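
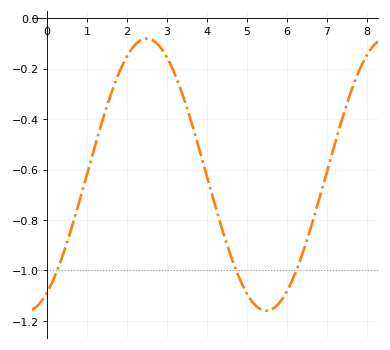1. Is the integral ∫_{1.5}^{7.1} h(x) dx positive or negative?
negative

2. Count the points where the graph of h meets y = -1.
3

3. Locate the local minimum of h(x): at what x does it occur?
5.4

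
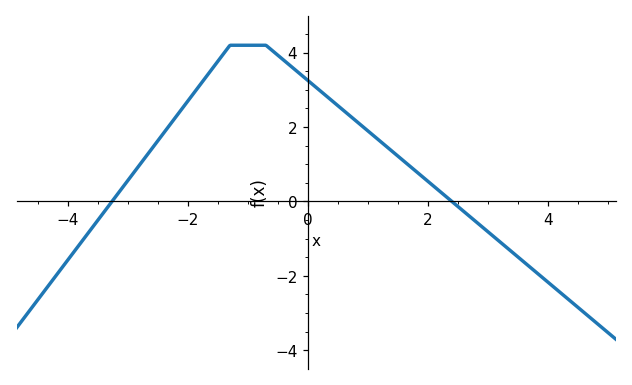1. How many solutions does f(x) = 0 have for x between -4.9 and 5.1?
2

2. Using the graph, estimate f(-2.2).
2.28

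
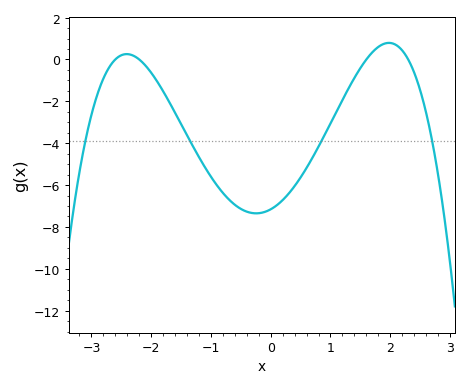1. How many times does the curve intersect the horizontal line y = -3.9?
4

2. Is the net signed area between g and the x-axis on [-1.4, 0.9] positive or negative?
negative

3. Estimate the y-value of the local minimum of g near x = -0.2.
-7.35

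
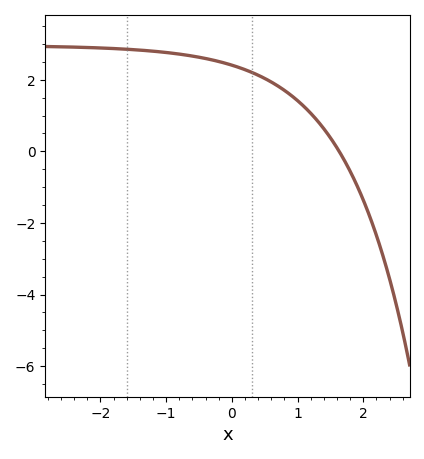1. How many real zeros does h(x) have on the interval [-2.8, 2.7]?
1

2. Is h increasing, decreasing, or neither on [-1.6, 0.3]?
decreasing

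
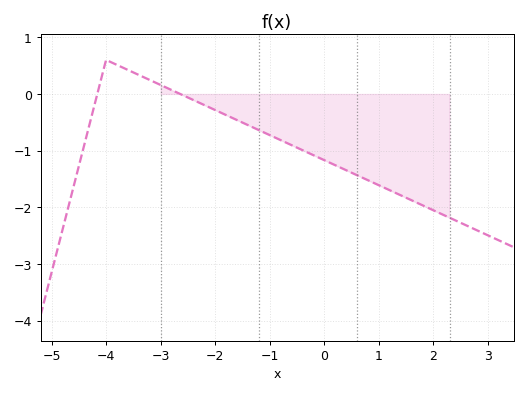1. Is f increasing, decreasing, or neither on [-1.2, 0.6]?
decreasing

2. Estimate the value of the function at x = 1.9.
-2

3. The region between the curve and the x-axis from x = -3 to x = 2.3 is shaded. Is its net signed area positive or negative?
negative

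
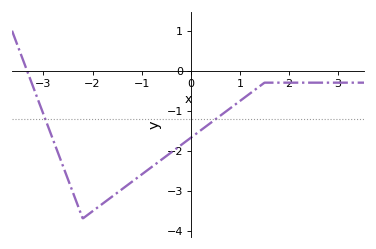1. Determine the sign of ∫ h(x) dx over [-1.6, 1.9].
negative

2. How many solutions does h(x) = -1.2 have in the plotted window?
2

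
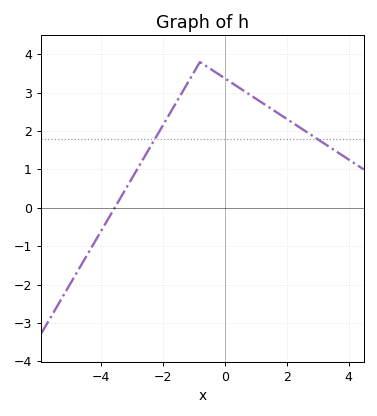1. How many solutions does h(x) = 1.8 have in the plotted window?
2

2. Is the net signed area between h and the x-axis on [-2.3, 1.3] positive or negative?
positive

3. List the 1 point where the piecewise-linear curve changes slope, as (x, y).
(-0.8, 3.8)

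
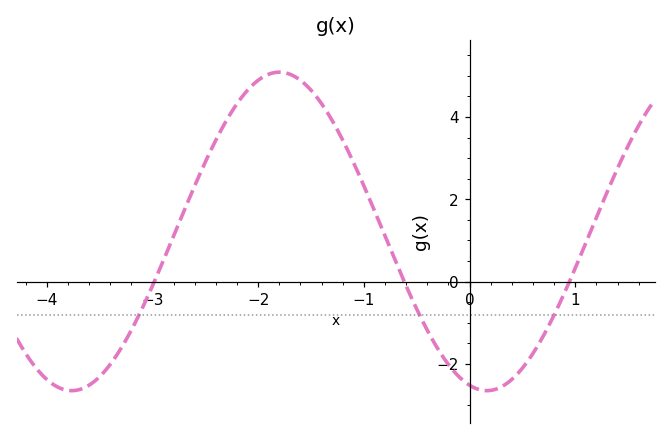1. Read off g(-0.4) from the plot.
-1.18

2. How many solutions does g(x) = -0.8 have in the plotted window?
3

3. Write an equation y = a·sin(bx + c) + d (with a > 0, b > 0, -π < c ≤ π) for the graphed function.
y = 3.87sin(1.6x - 1.83) + 1.22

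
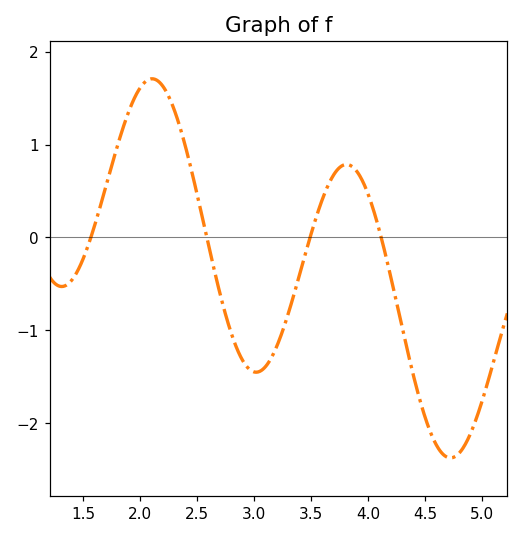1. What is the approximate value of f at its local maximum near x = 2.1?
1.7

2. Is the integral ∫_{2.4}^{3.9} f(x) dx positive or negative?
negative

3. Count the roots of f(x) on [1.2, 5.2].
4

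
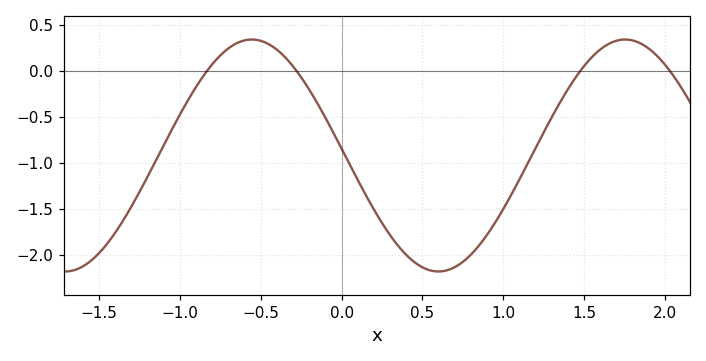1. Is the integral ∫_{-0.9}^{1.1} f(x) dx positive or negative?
negative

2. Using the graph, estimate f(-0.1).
-0.51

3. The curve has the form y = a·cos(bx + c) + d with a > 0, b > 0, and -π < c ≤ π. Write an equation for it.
y = 1.26cos(2.72x + 1.51) - 0.92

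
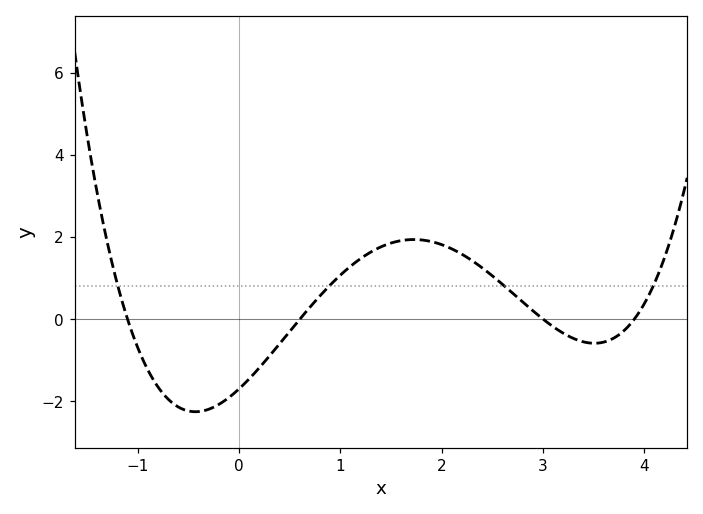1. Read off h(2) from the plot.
1.81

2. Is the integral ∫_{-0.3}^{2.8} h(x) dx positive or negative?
positive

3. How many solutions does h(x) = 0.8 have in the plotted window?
4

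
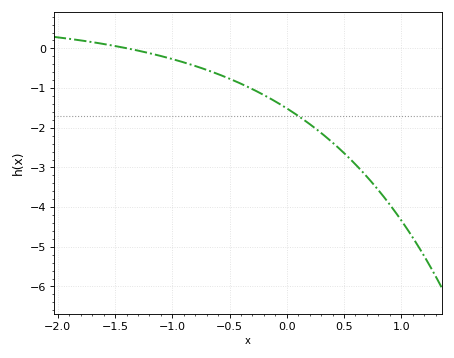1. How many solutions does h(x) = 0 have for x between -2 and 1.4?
1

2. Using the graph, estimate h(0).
-1.51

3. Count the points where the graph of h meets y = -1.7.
1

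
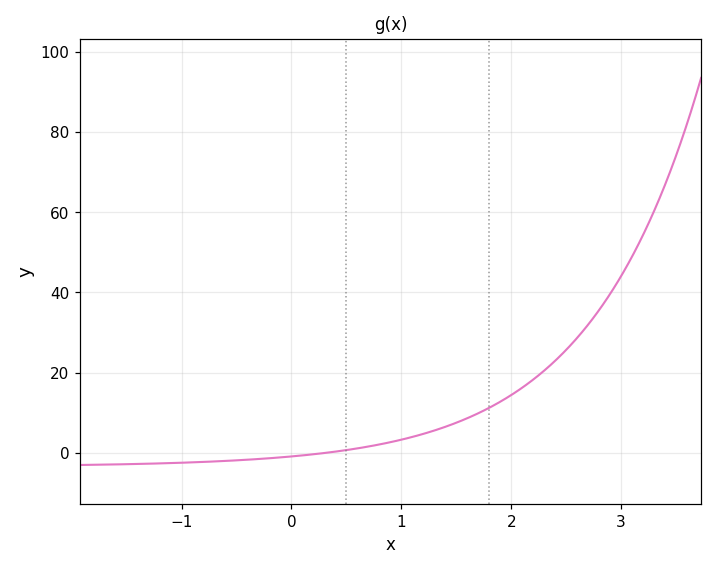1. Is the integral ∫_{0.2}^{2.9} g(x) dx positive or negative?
positive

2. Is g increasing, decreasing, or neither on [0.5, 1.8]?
increasing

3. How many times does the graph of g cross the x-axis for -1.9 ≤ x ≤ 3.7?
1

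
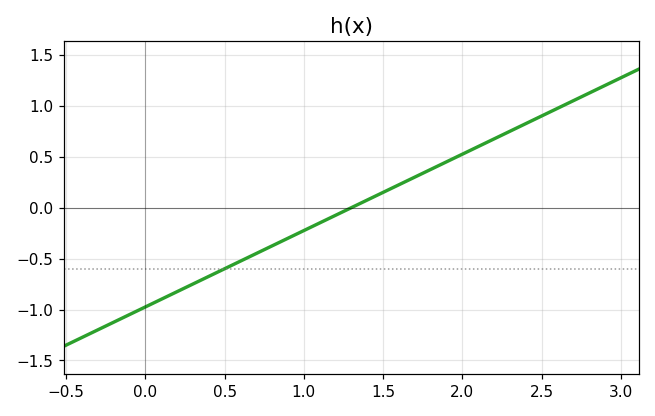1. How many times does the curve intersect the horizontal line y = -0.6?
1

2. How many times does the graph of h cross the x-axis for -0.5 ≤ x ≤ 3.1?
1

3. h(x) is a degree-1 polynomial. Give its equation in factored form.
y = 0.75(x - 1.3)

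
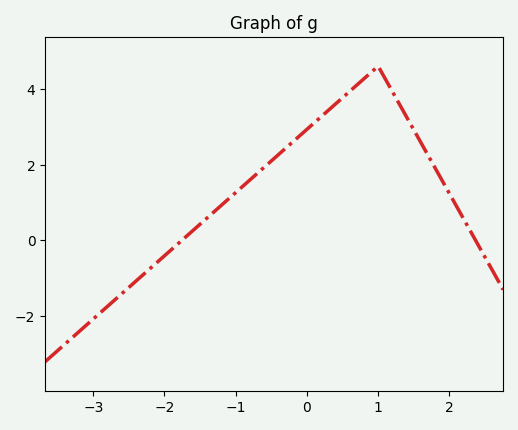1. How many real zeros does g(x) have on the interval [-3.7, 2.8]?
2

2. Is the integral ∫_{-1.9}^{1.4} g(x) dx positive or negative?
positive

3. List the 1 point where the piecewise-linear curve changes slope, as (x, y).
(1, 4.6)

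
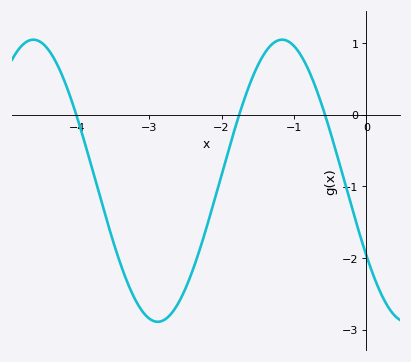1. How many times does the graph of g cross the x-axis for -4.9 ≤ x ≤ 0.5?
3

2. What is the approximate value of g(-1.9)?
-0.483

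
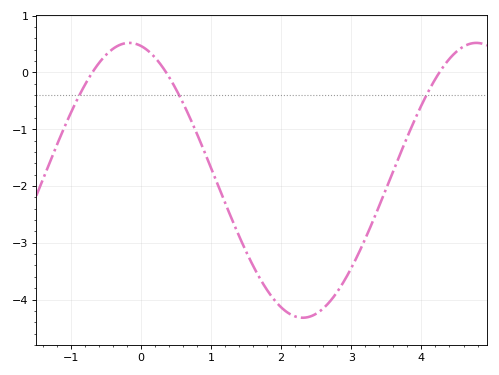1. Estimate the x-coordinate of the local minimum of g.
2.31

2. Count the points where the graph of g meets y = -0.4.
3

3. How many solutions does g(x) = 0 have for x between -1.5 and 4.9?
3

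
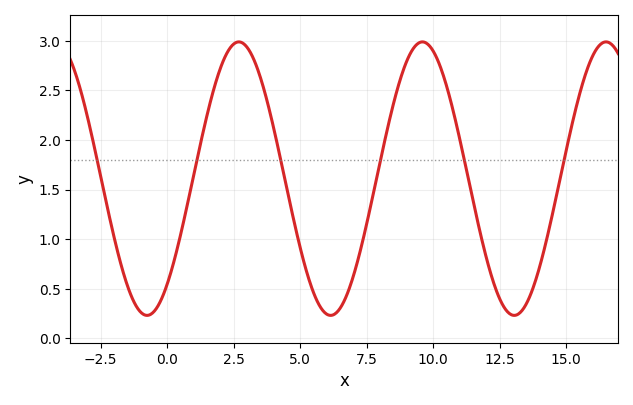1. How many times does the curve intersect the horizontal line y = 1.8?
6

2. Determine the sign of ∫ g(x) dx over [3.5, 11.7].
positive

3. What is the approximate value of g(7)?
0.625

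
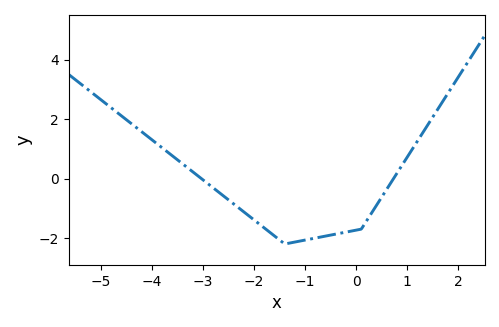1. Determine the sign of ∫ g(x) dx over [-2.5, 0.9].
negative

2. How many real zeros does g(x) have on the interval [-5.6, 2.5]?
2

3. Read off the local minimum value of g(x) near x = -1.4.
-2.2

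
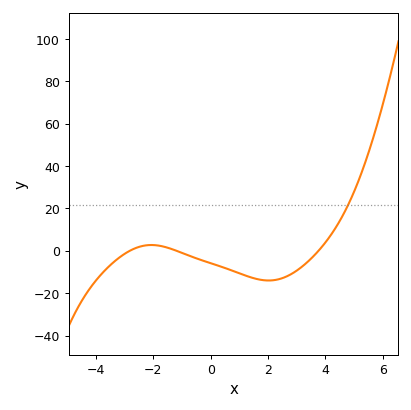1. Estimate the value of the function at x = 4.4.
12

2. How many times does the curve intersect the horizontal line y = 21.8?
1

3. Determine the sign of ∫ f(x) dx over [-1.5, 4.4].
negative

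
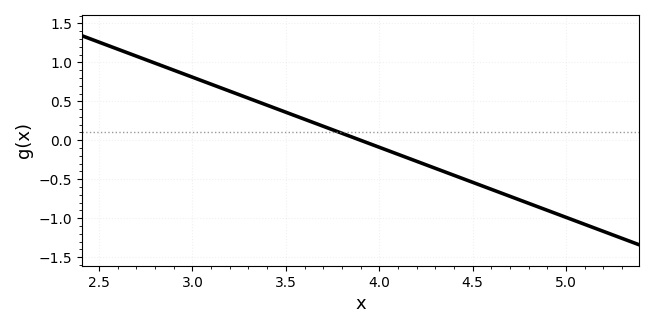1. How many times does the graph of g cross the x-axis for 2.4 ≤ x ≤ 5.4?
1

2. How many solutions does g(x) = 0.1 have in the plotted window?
1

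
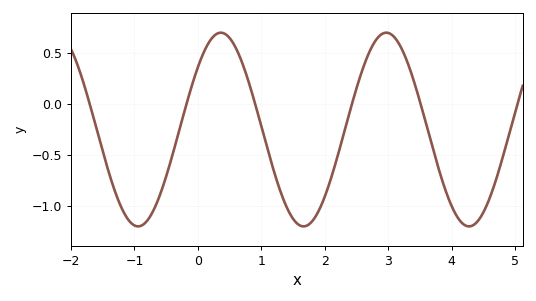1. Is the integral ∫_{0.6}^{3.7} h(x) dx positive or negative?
negative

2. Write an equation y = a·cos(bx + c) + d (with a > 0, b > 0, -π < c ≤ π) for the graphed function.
y = 0.95cos(2.4x - 0.87) - 0.25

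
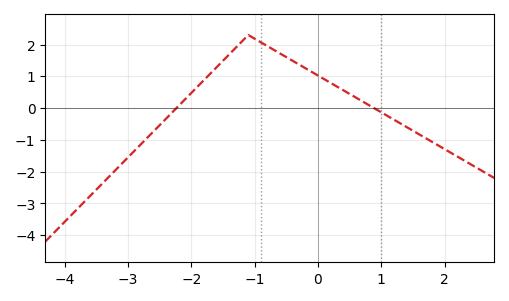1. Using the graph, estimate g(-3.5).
-2.6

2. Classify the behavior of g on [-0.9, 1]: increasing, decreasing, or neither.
decreasing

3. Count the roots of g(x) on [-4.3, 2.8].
2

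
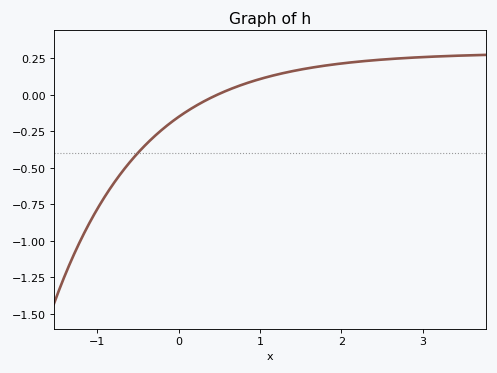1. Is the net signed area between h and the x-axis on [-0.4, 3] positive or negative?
positive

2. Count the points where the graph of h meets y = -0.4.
1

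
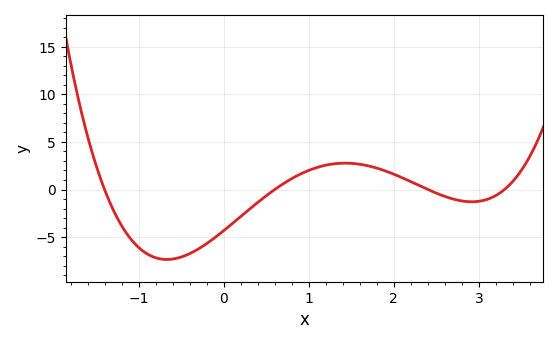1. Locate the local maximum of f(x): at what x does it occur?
1.4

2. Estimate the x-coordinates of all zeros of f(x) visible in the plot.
-1.4, 0.6, 2.4, 3.3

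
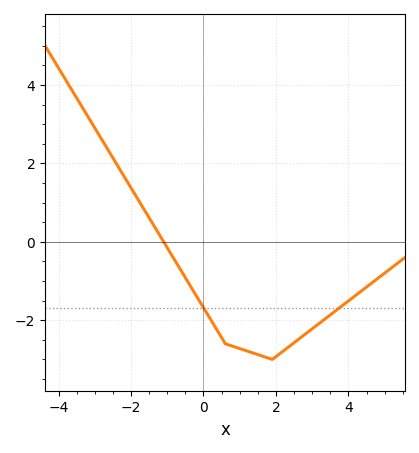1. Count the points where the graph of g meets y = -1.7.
2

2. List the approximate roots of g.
-1.1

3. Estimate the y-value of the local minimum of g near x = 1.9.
-3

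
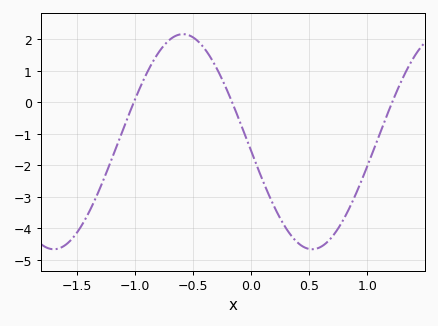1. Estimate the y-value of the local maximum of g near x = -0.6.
2.2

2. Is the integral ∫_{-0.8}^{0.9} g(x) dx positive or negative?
negative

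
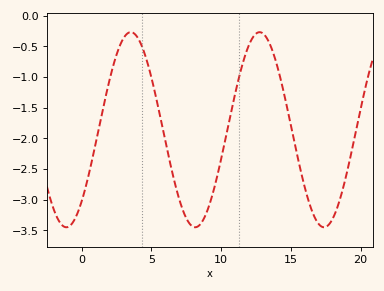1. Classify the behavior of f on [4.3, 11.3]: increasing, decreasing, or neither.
neither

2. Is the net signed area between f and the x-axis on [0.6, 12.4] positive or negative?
negative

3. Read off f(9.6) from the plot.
-2.7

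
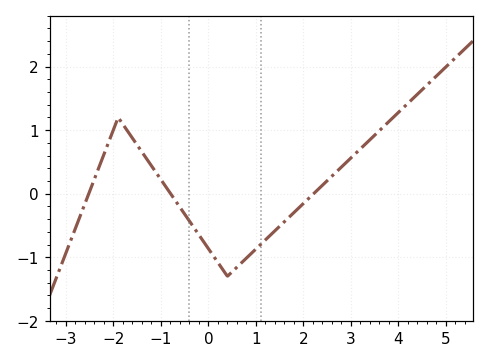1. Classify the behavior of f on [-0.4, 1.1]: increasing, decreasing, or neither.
neither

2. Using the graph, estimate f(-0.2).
-0.648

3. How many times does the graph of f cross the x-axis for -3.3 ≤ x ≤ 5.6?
3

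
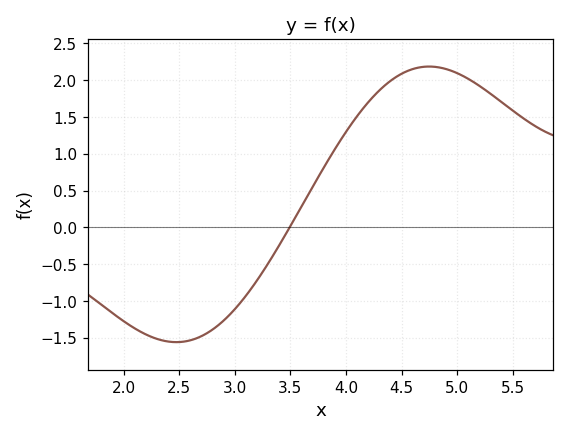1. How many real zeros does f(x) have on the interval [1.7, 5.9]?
1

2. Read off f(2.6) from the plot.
-1.54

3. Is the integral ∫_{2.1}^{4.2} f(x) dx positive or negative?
negative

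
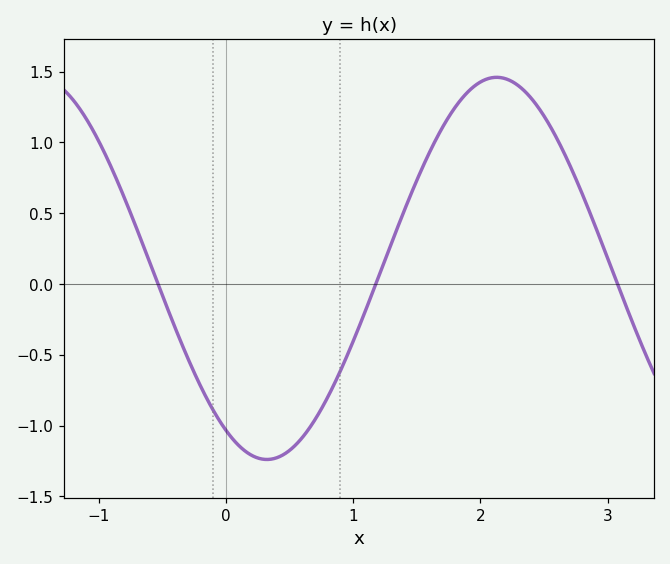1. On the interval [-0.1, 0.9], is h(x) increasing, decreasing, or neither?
neither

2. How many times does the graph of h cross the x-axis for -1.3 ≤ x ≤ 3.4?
3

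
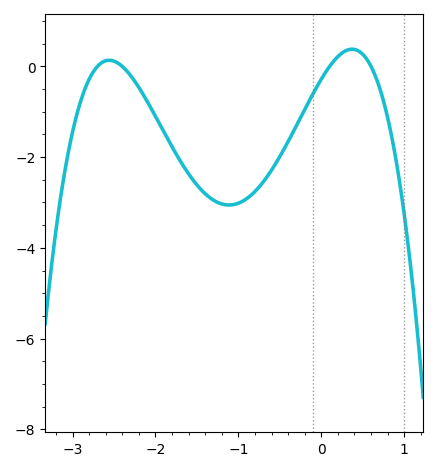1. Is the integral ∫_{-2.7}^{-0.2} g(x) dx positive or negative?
negative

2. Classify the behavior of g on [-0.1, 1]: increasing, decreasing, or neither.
neither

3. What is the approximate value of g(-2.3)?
-0.2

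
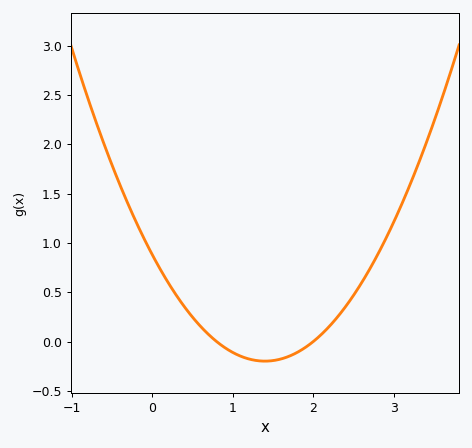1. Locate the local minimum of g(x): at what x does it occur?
1.4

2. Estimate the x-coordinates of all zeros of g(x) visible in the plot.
0.8, 2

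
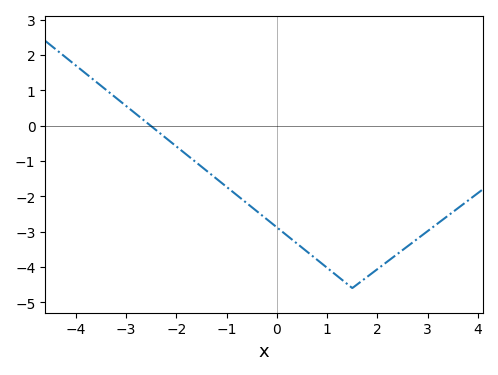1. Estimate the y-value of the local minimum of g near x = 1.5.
-4.6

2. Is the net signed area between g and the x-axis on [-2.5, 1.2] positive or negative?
negative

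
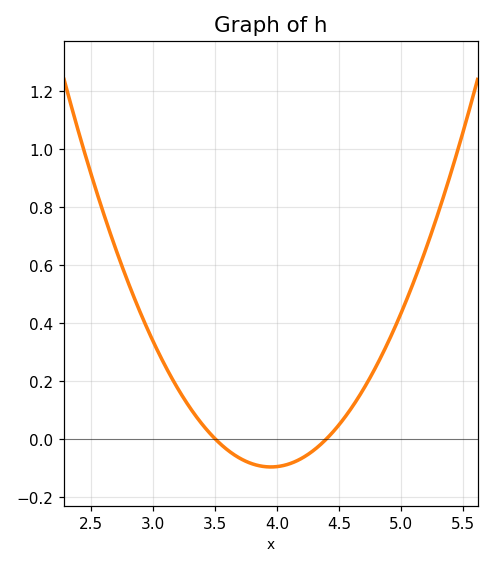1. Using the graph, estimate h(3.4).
0.04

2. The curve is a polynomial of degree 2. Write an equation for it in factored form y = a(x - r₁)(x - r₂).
y = 0.48(x - 3.5)(x - 4.4)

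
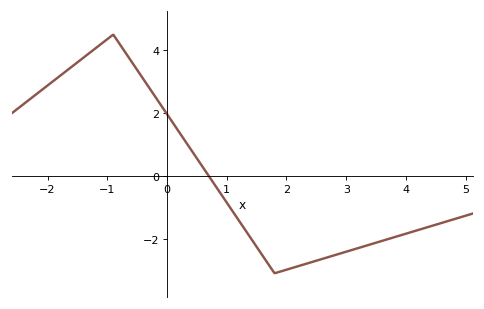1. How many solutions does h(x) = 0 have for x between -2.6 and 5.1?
1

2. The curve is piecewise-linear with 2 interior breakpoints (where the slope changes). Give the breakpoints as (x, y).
(-0.9, 4.5); (1.8, -3.1)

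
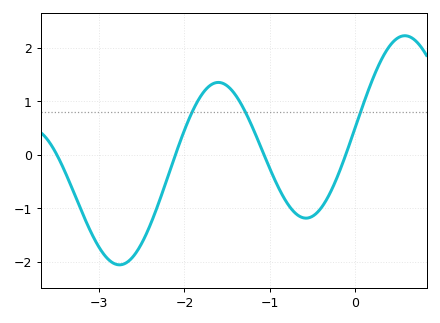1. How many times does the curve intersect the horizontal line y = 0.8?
3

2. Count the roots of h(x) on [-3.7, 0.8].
4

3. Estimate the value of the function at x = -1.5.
1.3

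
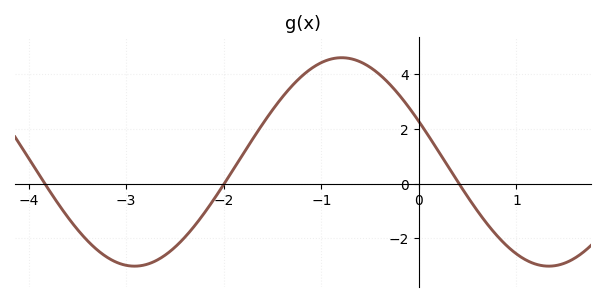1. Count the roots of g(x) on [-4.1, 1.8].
3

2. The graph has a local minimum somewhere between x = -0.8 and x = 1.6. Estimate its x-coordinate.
1.33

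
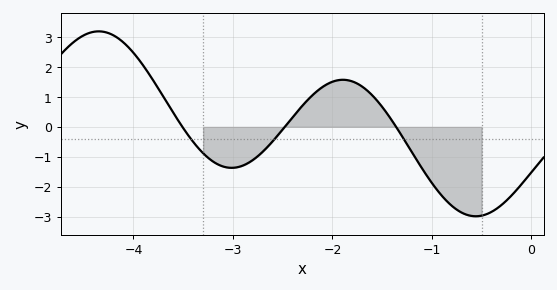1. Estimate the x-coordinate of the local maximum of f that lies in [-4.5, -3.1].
-4.3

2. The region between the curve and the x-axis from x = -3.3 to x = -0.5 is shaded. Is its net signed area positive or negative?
negative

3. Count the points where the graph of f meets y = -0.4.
3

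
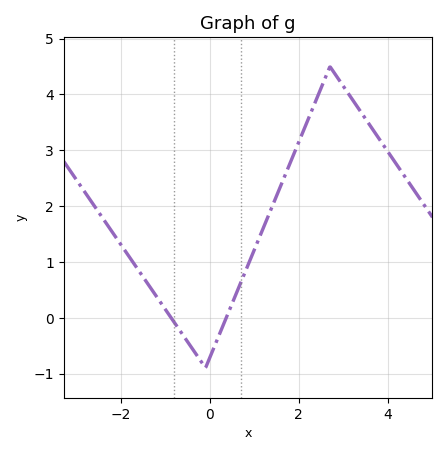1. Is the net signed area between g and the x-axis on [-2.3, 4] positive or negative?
positive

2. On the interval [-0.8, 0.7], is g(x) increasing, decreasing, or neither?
neither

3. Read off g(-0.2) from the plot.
-0.8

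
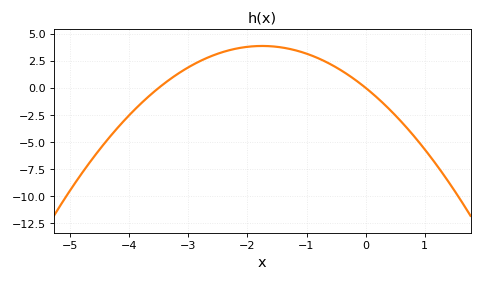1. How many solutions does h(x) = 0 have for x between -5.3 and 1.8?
2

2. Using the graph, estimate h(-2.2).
3.6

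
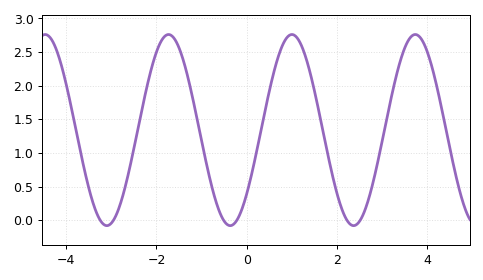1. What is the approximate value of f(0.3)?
1.28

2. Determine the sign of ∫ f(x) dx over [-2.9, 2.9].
positive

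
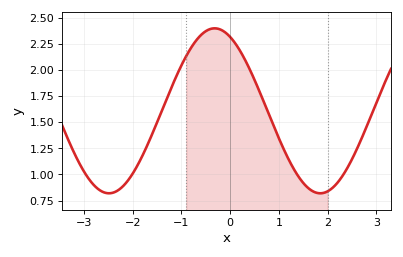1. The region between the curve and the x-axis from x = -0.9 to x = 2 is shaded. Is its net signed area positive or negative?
positive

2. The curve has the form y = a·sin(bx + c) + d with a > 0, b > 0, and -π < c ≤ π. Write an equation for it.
y = 0.79sin(1.4x + 2) + 1.61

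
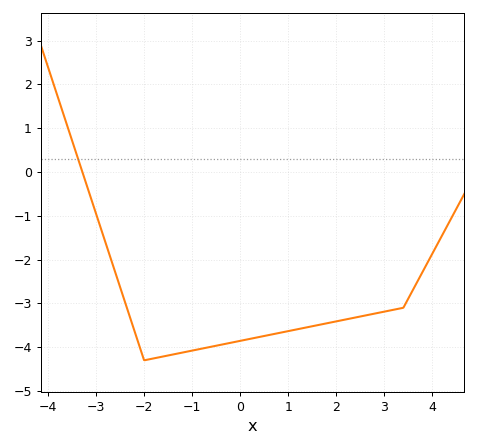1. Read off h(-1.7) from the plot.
-4.2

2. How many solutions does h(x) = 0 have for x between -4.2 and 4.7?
1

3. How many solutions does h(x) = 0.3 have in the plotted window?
1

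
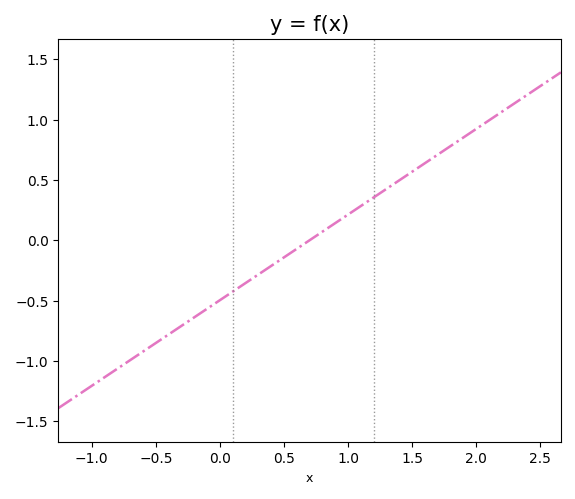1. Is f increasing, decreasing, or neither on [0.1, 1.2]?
increasing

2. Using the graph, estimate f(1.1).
0.284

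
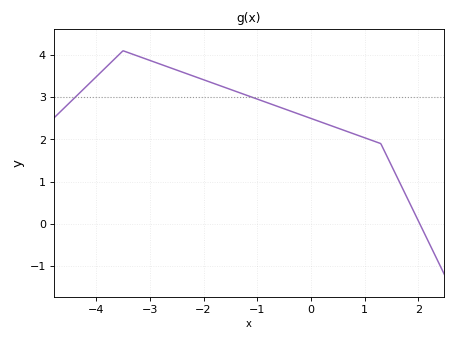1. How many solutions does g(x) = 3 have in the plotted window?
2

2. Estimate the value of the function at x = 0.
2.5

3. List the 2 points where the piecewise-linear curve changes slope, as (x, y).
(-3.5, 4.1); (1.3, 1.9)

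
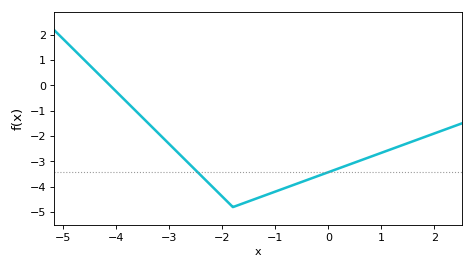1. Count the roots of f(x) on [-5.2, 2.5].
1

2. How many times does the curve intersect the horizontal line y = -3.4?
2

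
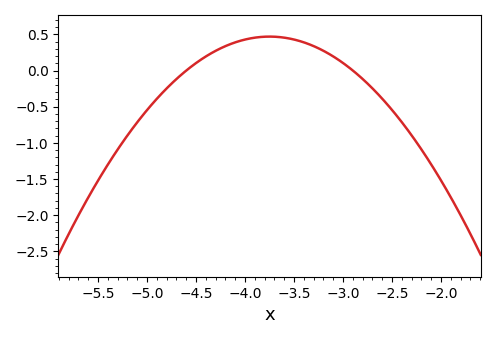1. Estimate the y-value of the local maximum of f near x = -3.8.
0.47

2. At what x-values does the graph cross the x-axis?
-4.6, -2.9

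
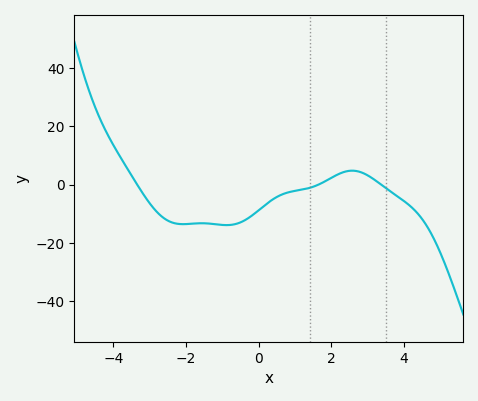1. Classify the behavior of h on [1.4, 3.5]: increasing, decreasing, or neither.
neither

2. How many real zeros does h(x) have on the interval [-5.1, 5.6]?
3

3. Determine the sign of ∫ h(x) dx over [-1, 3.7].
negative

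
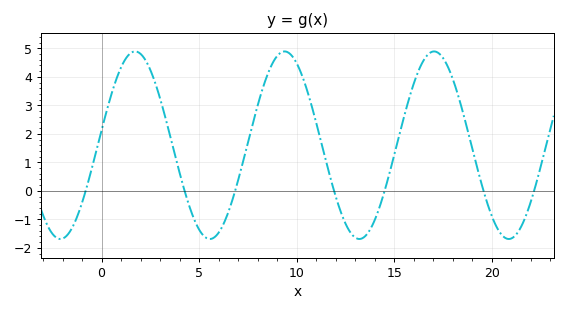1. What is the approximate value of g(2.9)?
3.46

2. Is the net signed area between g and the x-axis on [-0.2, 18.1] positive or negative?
positive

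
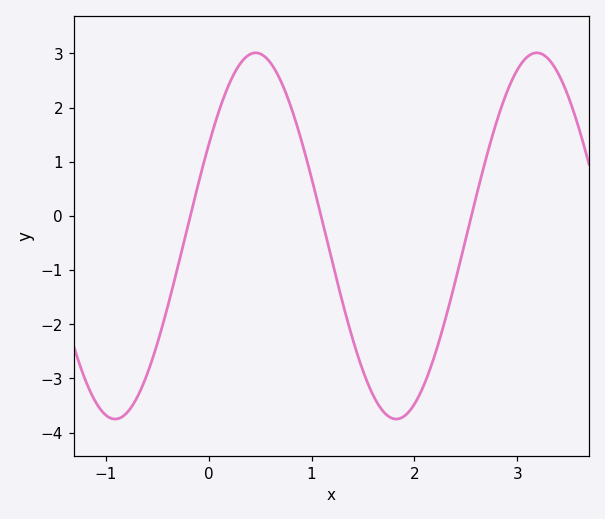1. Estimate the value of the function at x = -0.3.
-0.9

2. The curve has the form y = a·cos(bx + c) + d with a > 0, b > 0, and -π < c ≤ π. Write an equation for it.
y = 3.38cos(2.3x - 1.1) - 0.37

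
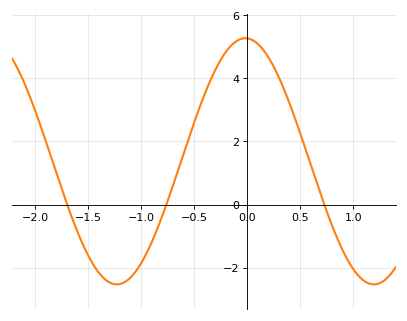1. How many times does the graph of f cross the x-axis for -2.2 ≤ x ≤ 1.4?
3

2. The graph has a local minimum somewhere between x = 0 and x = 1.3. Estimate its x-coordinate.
1.19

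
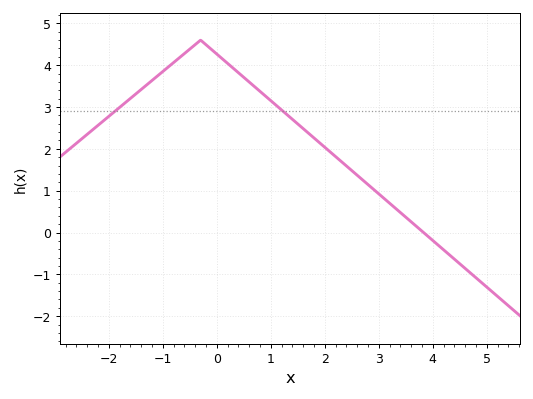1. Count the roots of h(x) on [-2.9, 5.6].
1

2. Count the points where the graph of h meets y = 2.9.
2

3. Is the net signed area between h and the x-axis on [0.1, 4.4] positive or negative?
positive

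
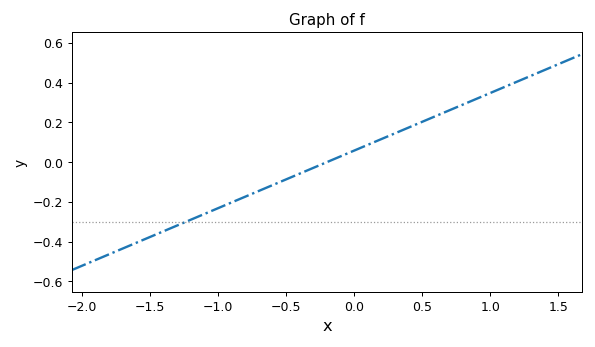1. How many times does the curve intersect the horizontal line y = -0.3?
1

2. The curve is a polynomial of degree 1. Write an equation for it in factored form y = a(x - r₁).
y = 0.29(x + 0.2)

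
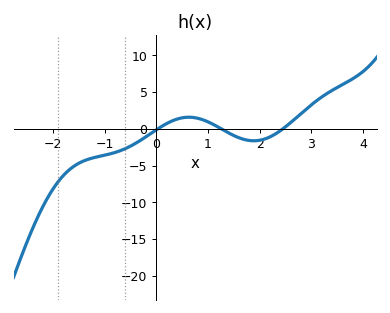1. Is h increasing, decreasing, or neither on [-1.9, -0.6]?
increasing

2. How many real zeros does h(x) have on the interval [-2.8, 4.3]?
3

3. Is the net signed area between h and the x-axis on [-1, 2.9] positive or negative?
negative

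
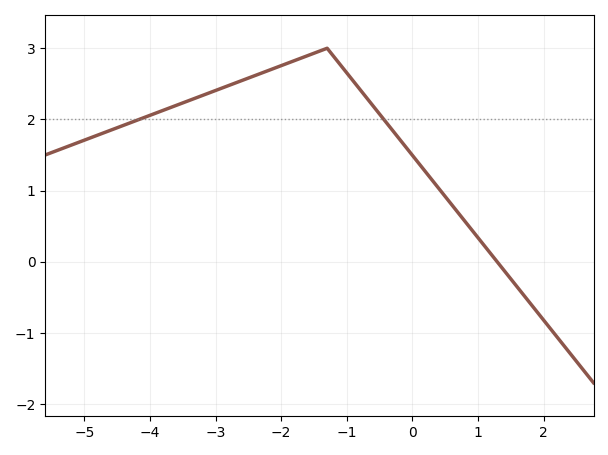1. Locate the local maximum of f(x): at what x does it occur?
-1.4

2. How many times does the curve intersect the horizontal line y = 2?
2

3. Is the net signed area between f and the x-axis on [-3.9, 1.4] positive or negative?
positive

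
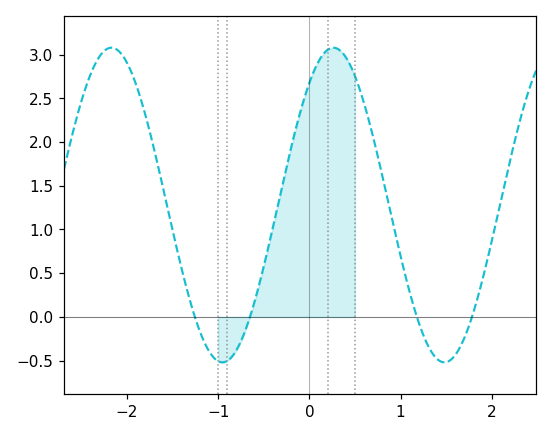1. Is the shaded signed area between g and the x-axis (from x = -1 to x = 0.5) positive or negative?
positive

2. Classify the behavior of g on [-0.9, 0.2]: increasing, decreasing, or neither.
increasing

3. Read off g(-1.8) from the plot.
2.3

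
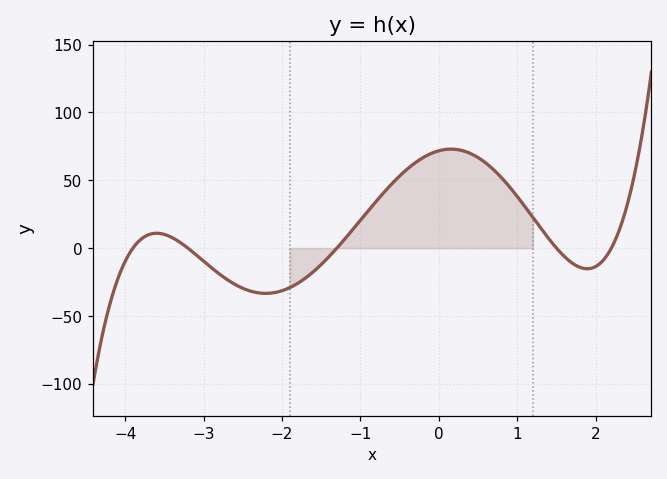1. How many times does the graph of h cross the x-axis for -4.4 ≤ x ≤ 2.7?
5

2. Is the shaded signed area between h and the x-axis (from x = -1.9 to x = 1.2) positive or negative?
positive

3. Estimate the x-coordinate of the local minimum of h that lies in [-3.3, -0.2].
-2.21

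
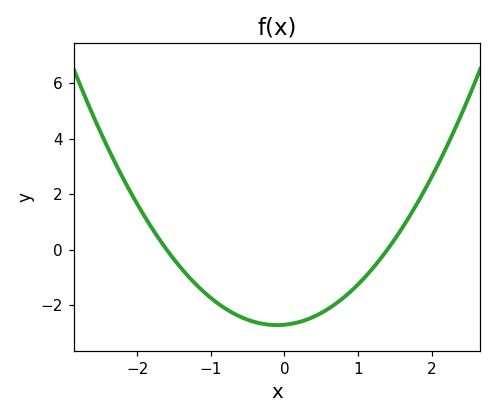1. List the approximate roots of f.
-1.6, 1.4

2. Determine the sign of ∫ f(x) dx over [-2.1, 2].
negative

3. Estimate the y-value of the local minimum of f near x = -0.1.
-2.8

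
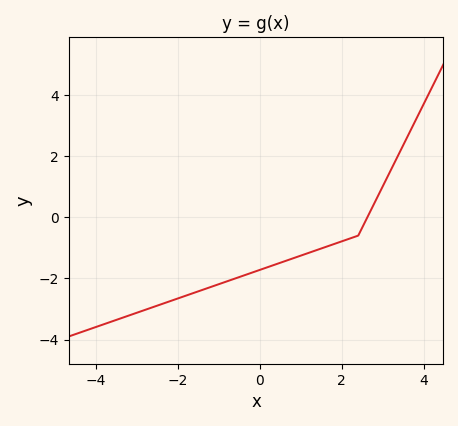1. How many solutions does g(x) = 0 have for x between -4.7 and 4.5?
1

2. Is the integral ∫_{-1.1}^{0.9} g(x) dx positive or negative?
negative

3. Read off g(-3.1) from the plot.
-3.17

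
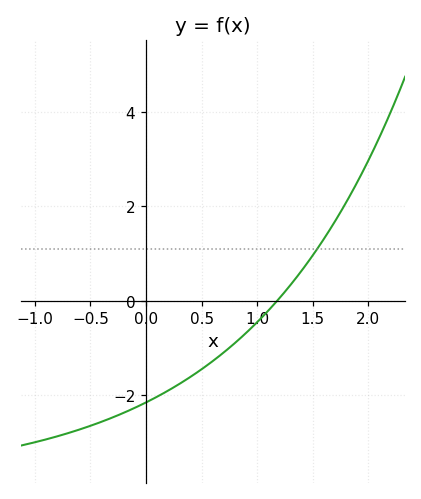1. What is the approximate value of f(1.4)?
0.636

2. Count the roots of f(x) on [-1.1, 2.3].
1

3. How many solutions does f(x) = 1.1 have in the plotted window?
1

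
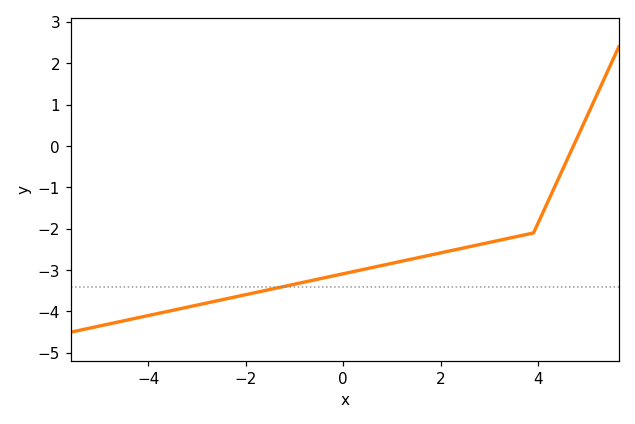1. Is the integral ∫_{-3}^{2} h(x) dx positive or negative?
negative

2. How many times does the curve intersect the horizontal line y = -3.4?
1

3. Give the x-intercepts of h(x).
4.8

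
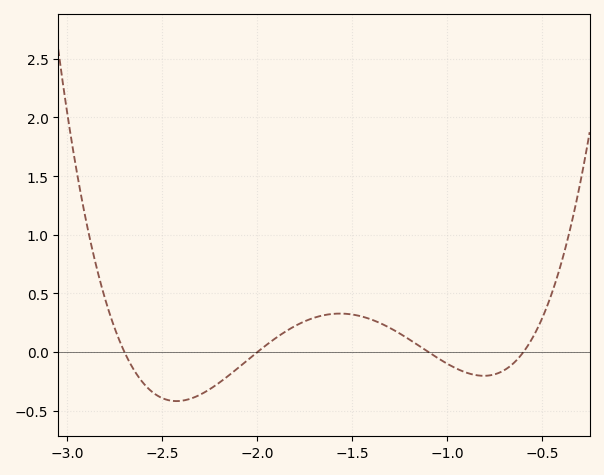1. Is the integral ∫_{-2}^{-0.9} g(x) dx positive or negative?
positive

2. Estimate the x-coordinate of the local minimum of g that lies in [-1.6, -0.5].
-0.8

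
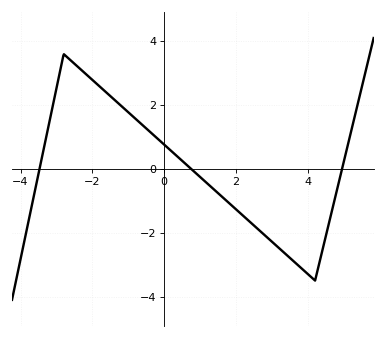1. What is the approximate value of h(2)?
-1.27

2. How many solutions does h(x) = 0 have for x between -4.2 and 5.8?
3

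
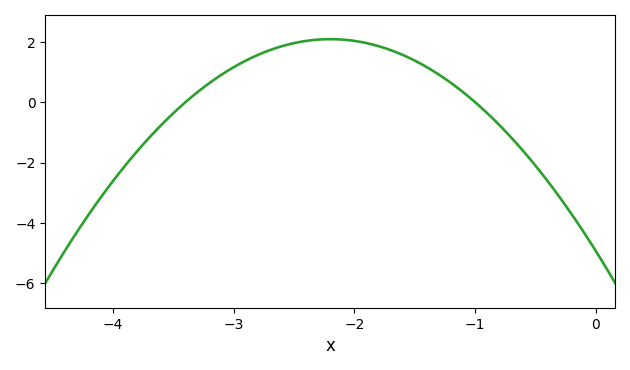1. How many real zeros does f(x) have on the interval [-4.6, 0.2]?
2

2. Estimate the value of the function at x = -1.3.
0.914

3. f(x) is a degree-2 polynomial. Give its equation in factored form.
y = -1.45(x + 3.4)(x + 1)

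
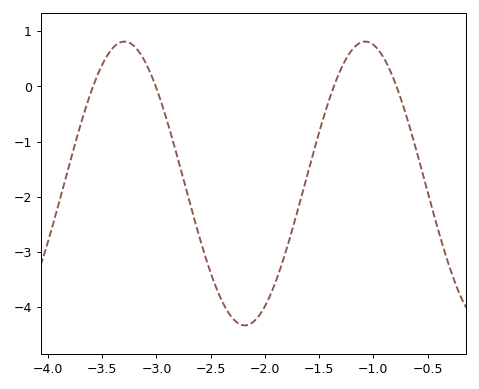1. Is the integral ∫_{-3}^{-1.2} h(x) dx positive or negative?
negative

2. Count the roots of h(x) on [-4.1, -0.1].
4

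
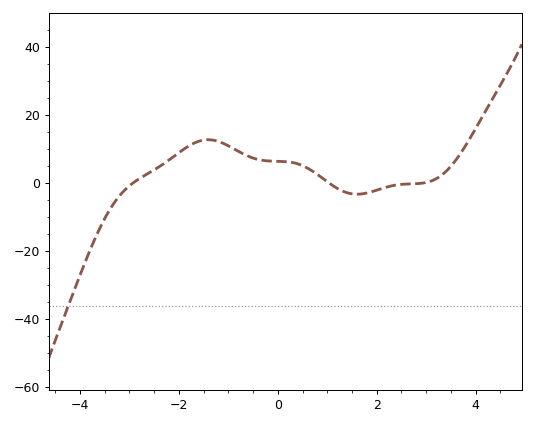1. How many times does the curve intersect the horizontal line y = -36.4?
1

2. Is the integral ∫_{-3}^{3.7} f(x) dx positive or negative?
positive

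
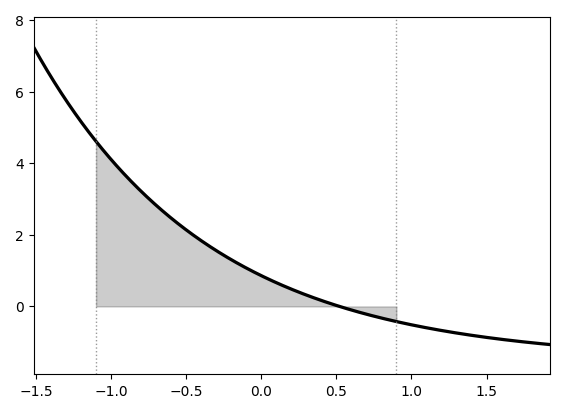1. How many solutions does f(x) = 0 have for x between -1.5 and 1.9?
1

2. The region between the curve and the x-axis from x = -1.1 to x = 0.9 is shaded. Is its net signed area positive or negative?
positive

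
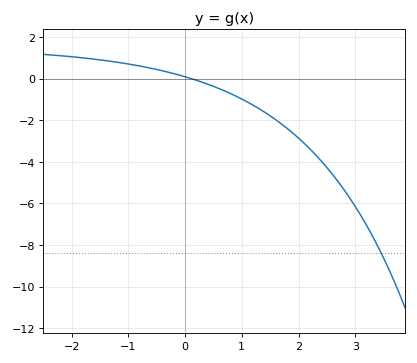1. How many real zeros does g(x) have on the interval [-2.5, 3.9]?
1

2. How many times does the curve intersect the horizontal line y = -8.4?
1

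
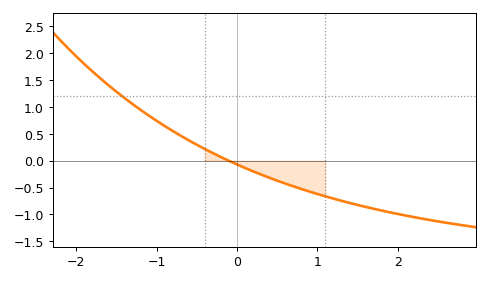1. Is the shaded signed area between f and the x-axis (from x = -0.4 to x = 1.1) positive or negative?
negative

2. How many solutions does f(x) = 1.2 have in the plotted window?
1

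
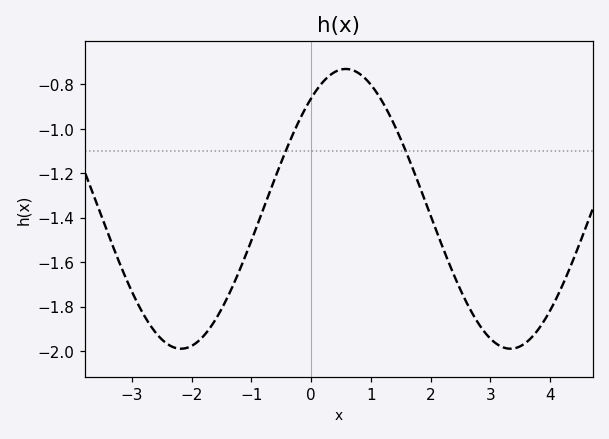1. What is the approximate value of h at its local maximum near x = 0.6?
-0.73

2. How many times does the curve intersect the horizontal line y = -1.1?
2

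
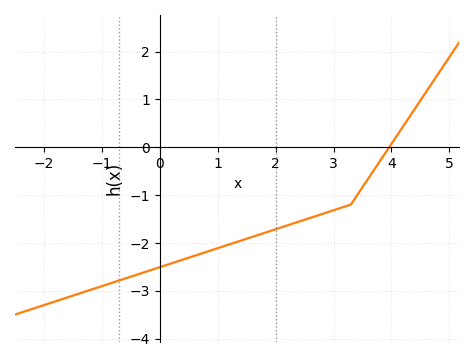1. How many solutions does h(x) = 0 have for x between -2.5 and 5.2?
1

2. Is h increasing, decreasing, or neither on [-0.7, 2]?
increasing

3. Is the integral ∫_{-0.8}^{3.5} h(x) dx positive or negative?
negative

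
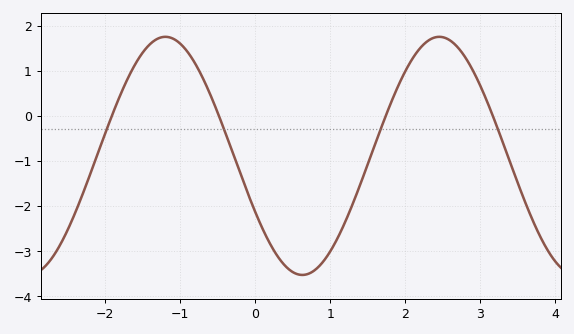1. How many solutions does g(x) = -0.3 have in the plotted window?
4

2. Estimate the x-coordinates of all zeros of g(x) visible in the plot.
-1.91, -0.486, 1.74, 3.17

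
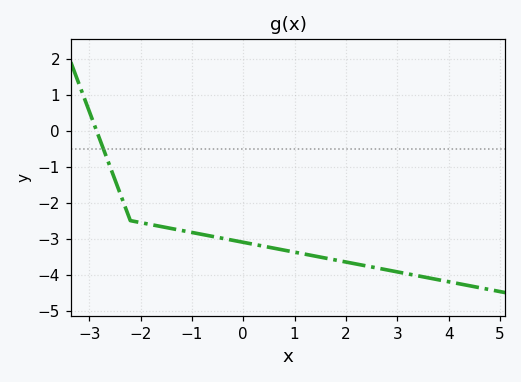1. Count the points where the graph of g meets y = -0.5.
1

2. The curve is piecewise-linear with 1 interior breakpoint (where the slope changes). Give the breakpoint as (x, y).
(-2.2, -2.5)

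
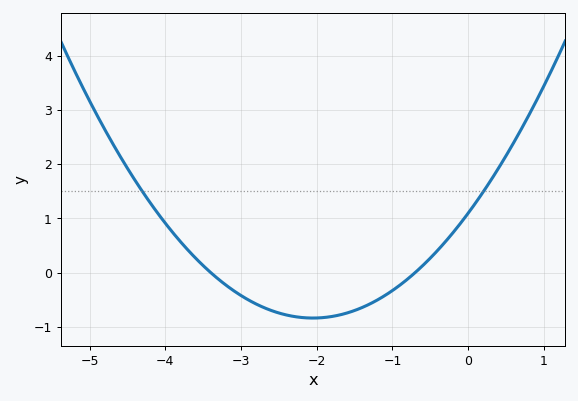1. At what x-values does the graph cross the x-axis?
-3.4, -0.7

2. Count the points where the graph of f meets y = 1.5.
2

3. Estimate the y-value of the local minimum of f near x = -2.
-0.8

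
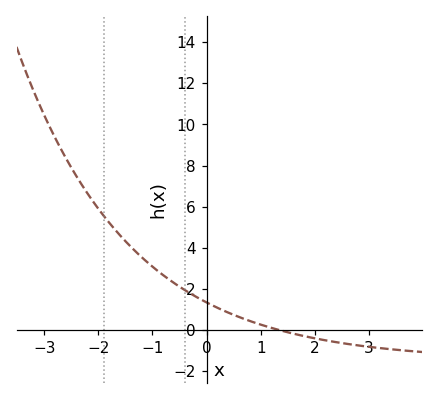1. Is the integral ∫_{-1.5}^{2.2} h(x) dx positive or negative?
positive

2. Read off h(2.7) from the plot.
-0.8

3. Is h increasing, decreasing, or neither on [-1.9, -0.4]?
decreasing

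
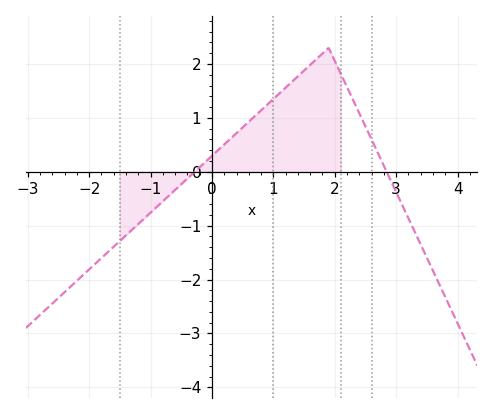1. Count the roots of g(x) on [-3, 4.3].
2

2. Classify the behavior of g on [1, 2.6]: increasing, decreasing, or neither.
neither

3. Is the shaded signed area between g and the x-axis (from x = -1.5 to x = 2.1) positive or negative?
positive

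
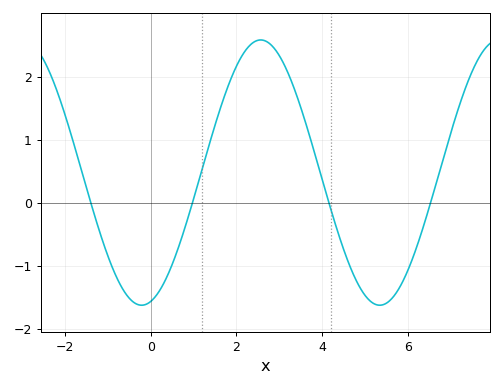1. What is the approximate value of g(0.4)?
-1.14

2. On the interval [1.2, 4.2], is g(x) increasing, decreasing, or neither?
neither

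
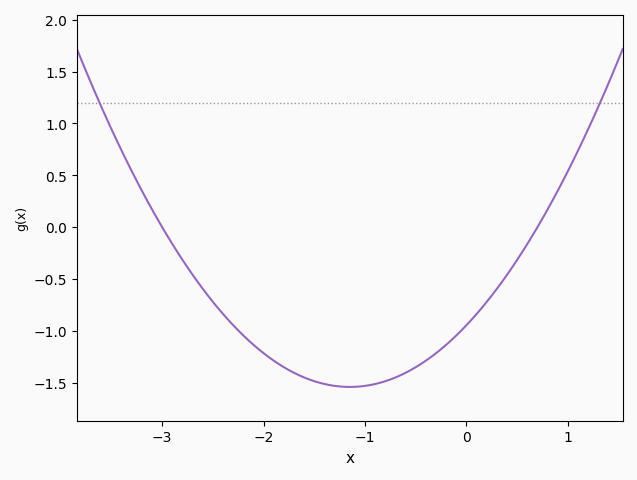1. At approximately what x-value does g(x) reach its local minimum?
-1.15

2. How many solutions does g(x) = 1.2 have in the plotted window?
2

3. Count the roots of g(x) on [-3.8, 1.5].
2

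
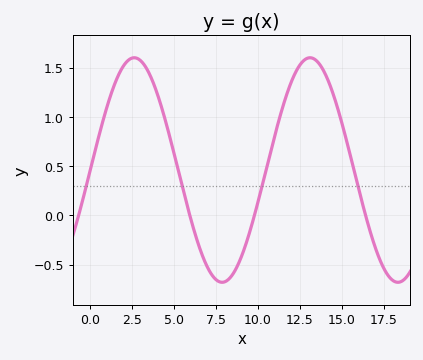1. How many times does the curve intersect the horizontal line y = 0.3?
4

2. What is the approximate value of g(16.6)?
-0.112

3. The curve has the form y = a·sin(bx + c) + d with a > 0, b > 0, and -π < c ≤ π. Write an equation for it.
y = 1.14sin(0.6x - 0.01) + 0.46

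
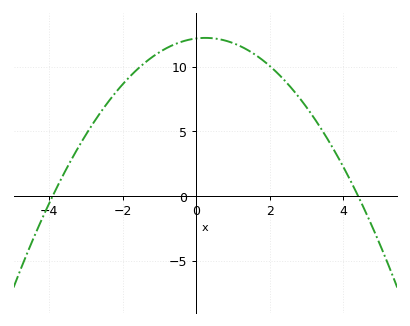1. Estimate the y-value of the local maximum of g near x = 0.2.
12.2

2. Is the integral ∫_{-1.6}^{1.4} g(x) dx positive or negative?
positive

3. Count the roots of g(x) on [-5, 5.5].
2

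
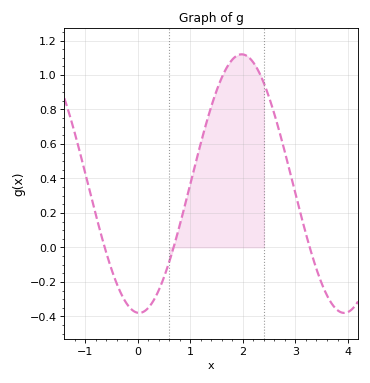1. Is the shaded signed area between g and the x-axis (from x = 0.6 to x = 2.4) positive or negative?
positive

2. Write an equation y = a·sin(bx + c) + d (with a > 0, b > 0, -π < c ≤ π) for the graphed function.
y = 0.75sin(1.61x - 1.61) + 0.37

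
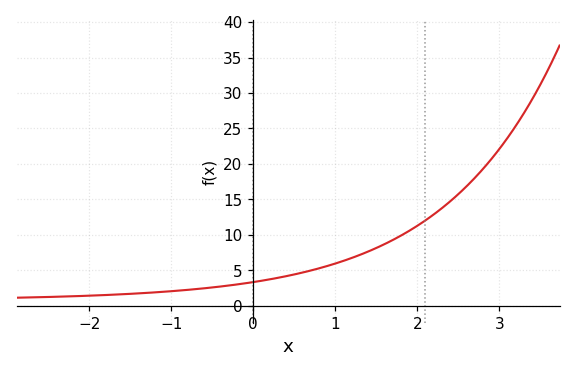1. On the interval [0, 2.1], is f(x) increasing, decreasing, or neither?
increasing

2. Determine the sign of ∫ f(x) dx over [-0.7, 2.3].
positive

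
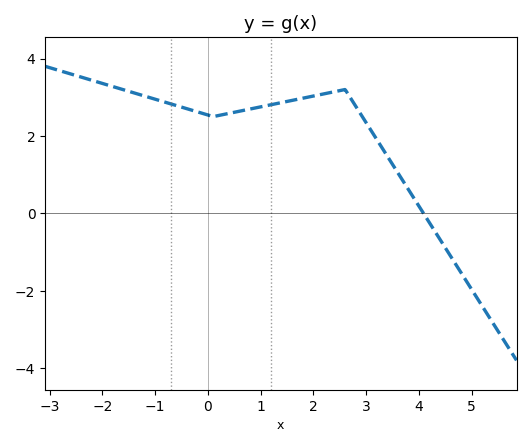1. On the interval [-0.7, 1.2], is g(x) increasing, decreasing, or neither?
neither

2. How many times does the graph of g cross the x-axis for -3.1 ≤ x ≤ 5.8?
1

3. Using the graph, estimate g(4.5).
-0.894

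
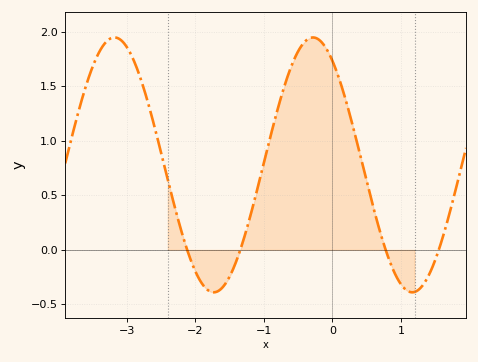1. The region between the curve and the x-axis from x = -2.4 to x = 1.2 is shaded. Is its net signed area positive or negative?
positive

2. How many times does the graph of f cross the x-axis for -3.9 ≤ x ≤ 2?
4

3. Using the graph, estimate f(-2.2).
0.168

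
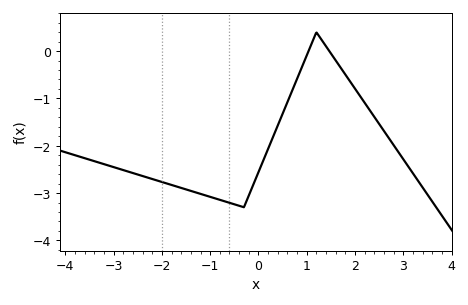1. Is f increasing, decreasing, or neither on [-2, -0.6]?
decreasing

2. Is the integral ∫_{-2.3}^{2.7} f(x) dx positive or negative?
negative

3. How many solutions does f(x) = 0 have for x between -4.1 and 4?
2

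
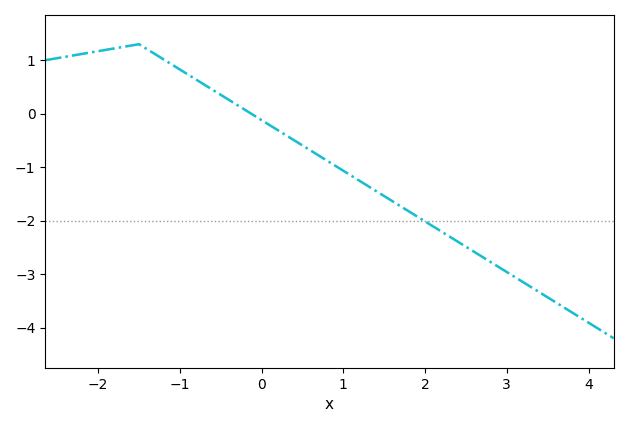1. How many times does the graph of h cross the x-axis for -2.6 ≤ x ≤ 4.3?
1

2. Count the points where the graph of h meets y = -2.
1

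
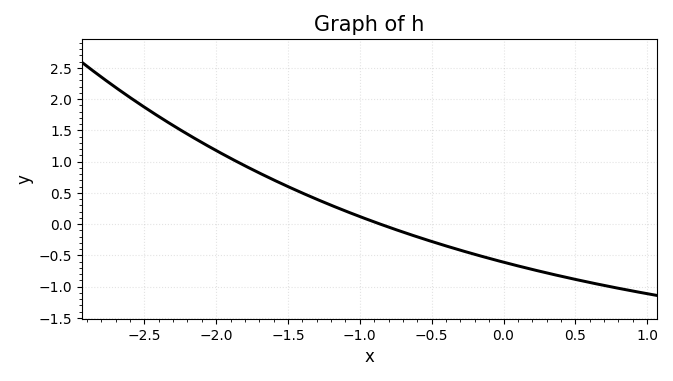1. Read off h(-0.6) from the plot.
-0.2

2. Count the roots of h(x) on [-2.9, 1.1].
1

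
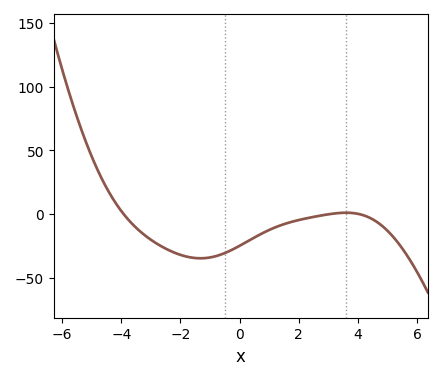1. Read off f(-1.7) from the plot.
-35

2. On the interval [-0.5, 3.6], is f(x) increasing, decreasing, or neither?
increasing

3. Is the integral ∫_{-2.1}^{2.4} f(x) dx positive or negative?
negative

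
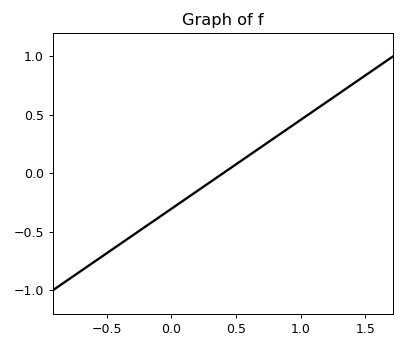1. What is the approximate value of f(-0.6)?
-0.75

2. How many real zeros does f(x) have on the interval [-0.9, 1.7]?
1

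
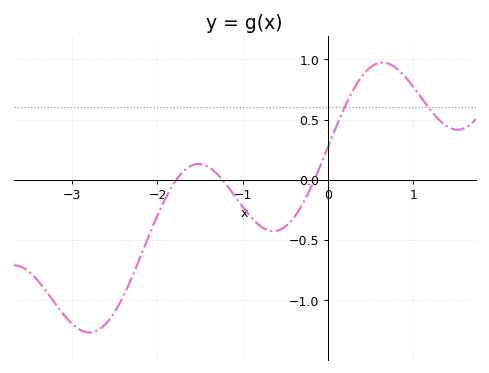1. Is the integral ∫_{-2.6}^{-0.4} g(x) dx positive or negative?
negative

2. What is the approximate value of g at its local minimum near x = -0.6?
-0.45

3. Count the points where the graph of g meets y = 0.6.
2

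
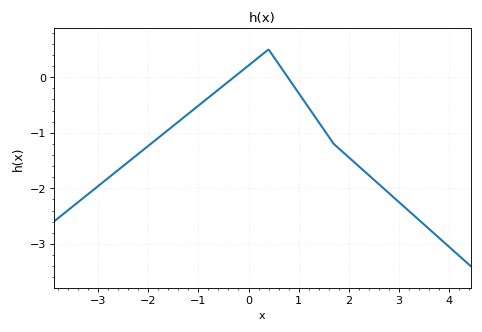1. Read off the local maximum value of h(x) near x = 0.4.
0.499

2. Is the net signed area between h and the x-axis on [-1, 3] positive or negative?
negative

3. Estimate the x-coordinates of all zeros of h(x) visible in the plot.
-0.291, 0.782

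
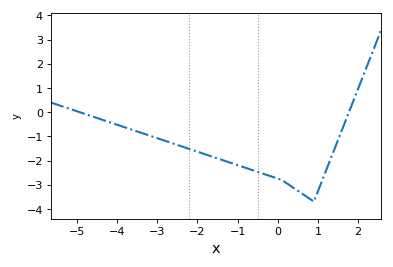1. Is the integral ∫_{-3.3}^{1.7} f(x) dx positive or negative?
negative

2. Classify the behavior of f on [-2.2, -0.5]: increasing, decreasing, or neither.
decreasing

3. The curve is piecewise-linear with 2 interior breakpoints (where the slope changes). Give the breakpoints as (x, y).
(0.1, -2.8); (0.9, -3.7)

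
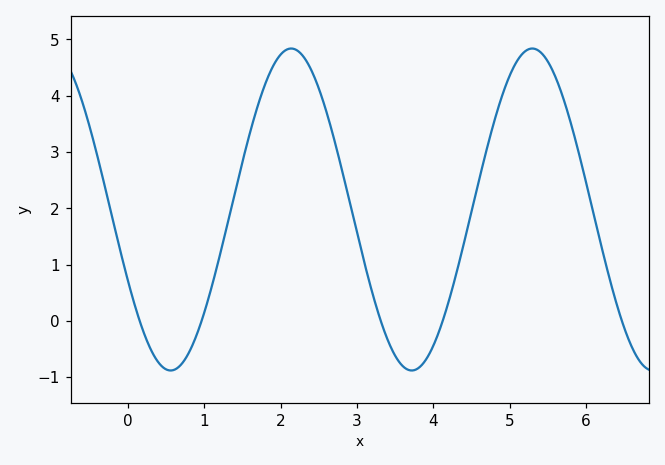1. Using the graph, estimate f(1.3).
1.71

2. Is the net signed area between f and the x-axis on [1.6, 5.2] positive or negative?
positive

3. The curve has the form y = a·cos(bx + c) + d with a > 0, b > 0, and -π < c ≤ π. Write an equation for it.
y = 2.86cos(1.99x + 2.03) + 1.98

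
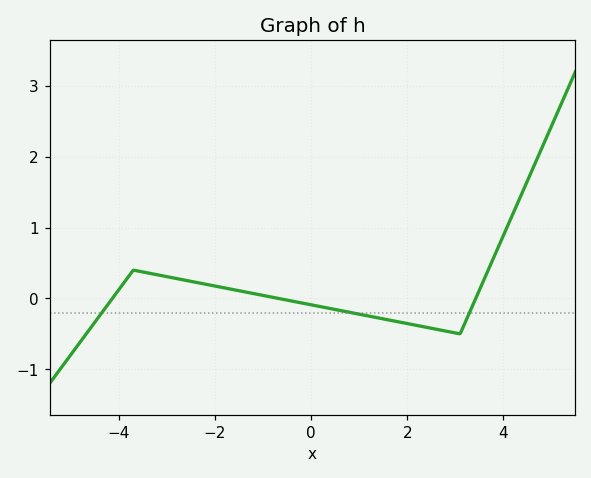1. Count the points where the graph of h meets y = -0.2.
3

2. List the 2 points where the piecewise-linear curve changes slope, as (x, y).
(-3.7, 0.4); (3.1, -0.5)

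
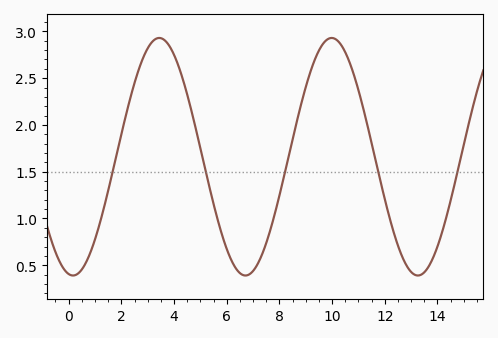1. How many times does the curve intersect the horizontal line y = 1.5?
5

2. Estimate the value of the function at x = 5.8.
0.85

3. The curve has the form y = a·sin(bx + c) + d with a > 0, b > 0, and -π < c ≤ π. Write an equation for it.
y = 1.27sin(0.96x - 1.7) + 1.66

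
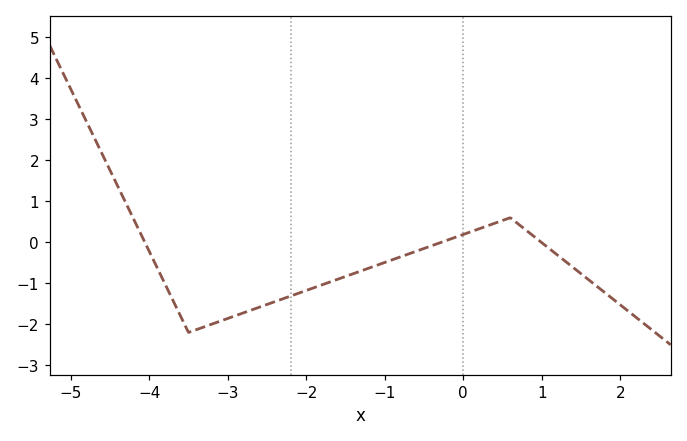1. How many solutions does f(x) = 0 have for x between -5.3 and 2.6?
3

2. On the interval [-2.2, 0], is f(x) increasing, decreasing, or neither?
increasing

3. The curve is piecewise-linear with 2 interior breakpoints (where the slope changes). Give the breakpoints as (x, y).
(-3.5, -2.2); (0.6, 0.6)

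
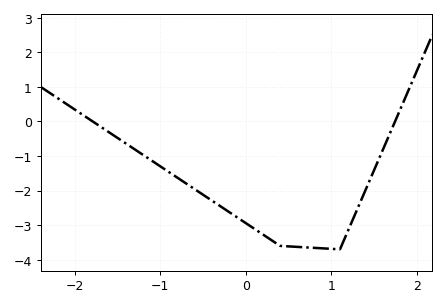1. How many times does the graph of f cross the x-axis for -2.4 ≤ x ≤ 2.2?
2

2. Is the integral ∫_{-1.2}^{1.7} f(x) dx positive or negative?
negative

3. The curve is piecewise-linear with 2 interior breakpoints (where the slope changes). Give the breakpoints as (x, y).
(0.4, -3.6); (1.1, -3.7)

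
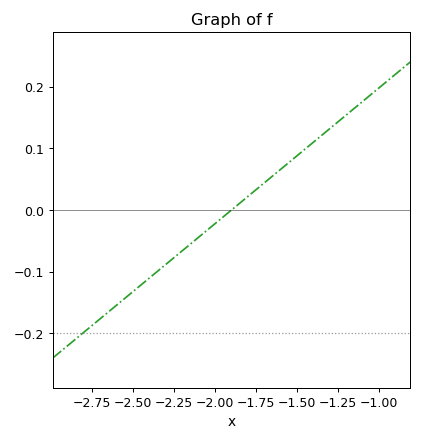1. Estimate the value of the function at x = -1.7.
0.044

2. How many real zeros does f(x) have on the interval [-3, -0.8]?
1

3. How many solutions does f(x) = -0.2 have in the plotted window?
1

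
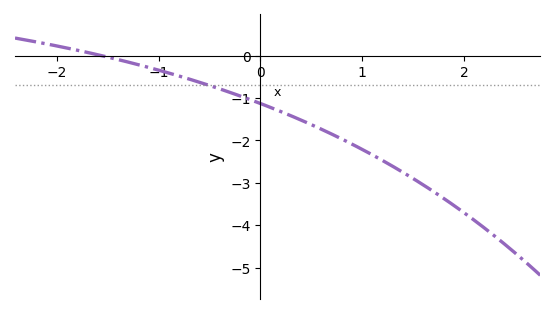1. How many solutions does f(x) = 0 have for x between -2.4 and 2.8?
1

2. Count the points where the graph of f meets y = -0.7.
1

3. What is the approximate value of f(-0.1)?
-1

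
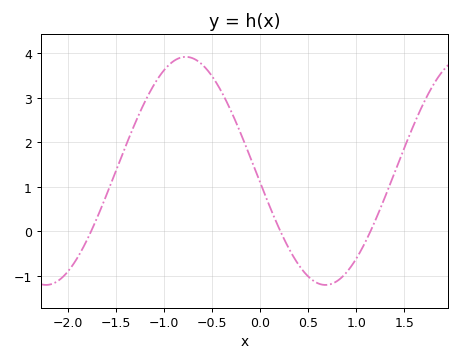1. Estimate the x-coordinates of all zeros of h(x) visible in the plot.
-1.76, 0.213, 1.15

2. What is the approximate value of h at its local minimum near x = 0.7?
-1.2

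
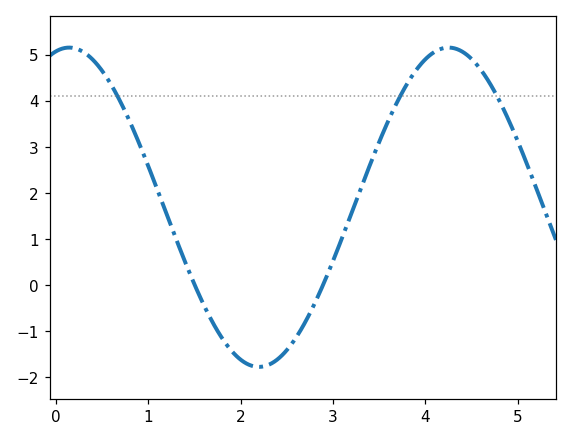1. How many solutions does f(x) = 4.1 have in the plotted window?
3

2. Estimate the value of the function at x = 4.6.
4.7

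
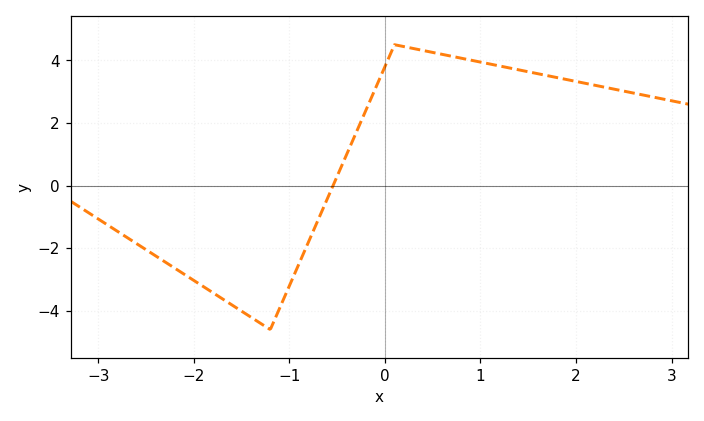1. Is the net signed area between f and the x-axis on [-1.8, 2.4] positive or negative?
positive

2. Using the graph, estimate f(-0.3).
1.7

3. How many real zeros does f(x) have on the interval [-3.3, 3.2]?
1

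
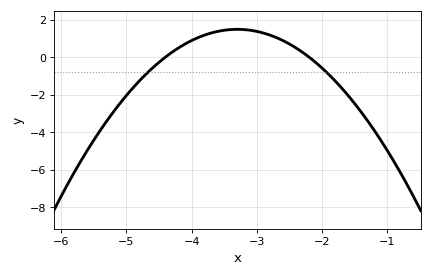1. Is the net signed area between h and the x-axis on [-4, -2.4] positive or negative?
positive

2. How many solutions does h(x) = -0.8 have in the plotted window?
2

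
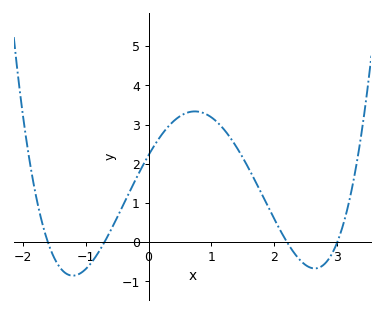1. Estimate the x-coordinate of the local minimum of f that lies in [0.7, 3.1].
2.64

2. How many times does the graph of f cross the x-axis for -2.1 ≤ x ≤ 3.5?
4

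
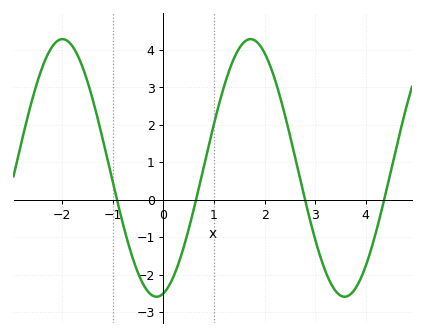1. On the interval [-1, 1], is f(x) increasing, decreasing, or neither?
neither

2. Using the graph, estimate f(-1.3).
2.18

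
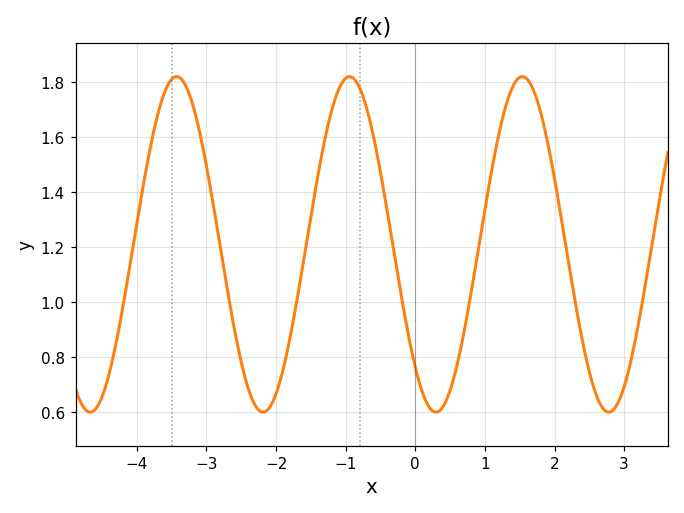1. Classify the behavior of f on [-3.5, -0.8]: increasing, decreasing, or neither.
neither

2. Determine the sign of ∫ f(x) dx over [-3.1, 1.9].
positive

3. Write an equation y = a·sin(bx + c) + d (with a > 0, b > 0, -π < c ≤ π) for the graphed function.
y = 0.61sin(2.5x - 2.3) + 1.21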